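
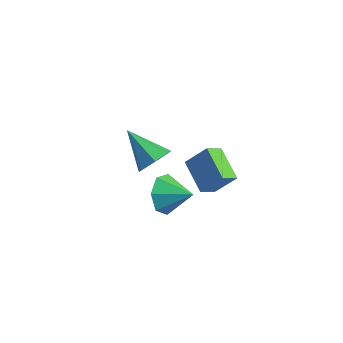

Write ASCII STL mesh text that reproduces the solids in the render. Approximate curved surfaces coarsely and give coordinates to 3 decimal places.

solid 
facet normal -0.882 -0.265 -0.390
outer loop
vertex 0.28 -1.085 -4.674
vertex -0.158 -0.744 -3.915
vertex 0.062 -0.3 -4.714
endloop
endfacet
facet normal 0.805 0.195 -0.561
outer loop
vertex 0.28 -1.085 -4.674
vertex 0.062 -0.3 -4.714
vertex 0.998 -0.396 -3.405
endloop
endfacet
facet normal -0.882 -0.265 -0.390
outer loop
vertex 0.062 -0.3 -4.714
vertex -0.158 -0.744 -3.915
vertex -0.322 0.151 -4.153
endloop
endfacet
facet normal 0.506 0.808 -0.303
outer loop
vertex 0.062 -0.3 -4.714
vertex -0.322 0.151 -4.153
vertex 0.998 -0.396 -3.405
endloop
endfacet
facet normal -0.882 -0.265 -0.390
outer loop
vertex -0.322 0.151 -4.153
vertex -0.158 -0.744 -3.915
vertex -0.582 -0.072 -3.413
endloop
endfacet
facet normal 0.187 0.920 0.343
outer loop
vertex -0.322 0.151 -4.153
vertex -0.582 -0.072 -3.413
vertex 0.998 -0.396 -3.405
endloop
endfacet
facet normal -0.882 -0.265 -0.390
outer loop
vertex -0.582 -0.072 -3.413
vertex -0.158 -0.744 -3.915
vertex -0.523 -0.801 -3.051
endloop
endfacet
facet normal 0.088 0.449 0.889
outer loop
vertex -0.582 -0.072 -3.413
vertex -0.523 -0.801 -3.051
vertex 0.998 -0.396 -3.405
endloop
endfacet
facet normal -0.882 -0.265 -0.390
outer loop
vertex -0.523 -0.801 -3.051
vertex -0.158 -0.744 -3.915
vertex -0.189 -1.486 -3.34
endloop
endfacet
facet normal 0.283 -0.253 0.925
outer loop
vertex -0.523 -0.801 -3.051
vertex -0.189 -1.486 -3.34
vertex 0.998 -0.396 -3.405
endloop
endfacet
facet normal -0.881 -0.266 -0.390
outer loop
vertex -0.189 -1.486 -3.34
vertex -0.158 -0.744 -3.915
vertex 0.169 -1.613 -4.062
endloop
endfacet
facet normal 0.625 -0.655 0.425
outer loop
vertex -0.189 -1.486 -3.34
vertex 0.169 -1.613 -4.062
vertex 0.998 -0.396 -3.405
endloop
endfacet
facet normal -0.882 -0.266 -0.389
outer loop
vertex 0.169 -1.613 -4.062
vertex -0.158 -0.744 -3.915
vertex 0.28 -1.085 -4.674
endloop
endfacet
facet normal 0.858 -0.456 -0.238
outer loop
vertex 0.169 -1.613 -4.062
vertex 0.28 -1.085 -4.674
vertex 0.998 -0.396 -3.405
endloop
endfacet
facet normal 0.828 -0.013 -0.560
outer loop
vertex -1.021 0.397 -2.688
vertex -1.45 0.118 -3.316
vertex -1.298 0.886 -3.109
endloop
endfacet
facet normal 0.059 0.670 0.740
outer loop
vertex -1.021 0.397 -2.688
vertex -1.298 0.886 -3.109
vertex -2.95 0.142 -2.304
endloop
endfacet
facet normal 0.829 -0.013 -0.559
outer loop
vertex -1.298 0.886 -3.109
vertex -1.45 0.118 -3.316
vertex -1.689 0.797 -3.687
endloop
endfacet
facet normal -0.365 0.925 0.105
outer loop
vertex -1.298 0.886 -3.109
vertex -1.689 0.797 -3.687
vertex -2.95 0.142 -2.304
endloop
endfacet
facet normal 0.829 -0.014 -0.559
outer loop
vertex -1.689 0.797 -3.687
vertex -1.45 0.118 -3.316
vertex -1.9 0.197 -3.985
endloop
endfacet
facet normal -0.748 0.487 -0.451
outer loop
vertex -1.689 0.797 -3.687
vertex -1.9 0.197 -3.985
vertex -2.95 0.142 -2.304
endloop
endfacet
facet normal 0.829 -0.014 -0.559
outer loop
vertex -1.9 0.197 -3.985
vertex -1.45 0.118 -3.316
vertex -1.772 -0.463 -3.779
endloop
endfacet
facet normal -0.800 -0.315 -0.510
outer loop
vertex -1.9 0.197 -3.985
vertex -1.772 -0.463 -3.779
vertex -2.95 0.142 -2.304
endloop
endfacet
facet normal 0.828 -0.013 -0.560
outer loop
vertex -1.772 -0.463 -3.779
vertex -1.45 0.118 -3.316
vertex -1.401 -0.686 -3.225
endloop
endfacet
facet normal -0.484 -0.875 -0.028
outer loop
vertex -1.772 -0.463 -3.779
vertex -1.401 -0.686 -3.225
vertex -2.95 0.142 -2.304
endloop
endfacet
facet normal 0.829 -0.013 -0.559
outer loop
vertex -1.401 -0.686 -3.225
vertex -1.45 0.118 -3.316
vertex -1.067 -0.303 -2.739
endloop
endfacet
facet normal -0.036 -0.773 0.634
outer loop
vertex -1.401 -0.686 -3.225
vertex -1.067 -0.303 -2.739
vertex -2.95 0.142 -2.304
endloop
endfacet
facet normal 0.828 -0.014 -0.560
outer loop
vertex -1.067 -0.303 -2.739
vertex -1.45 0.118 -3.316
vertex -1.021 0.397 -2.688
endloop
endfacet
facet normal 0.205 -0.085 0.975
outer loop
vertex -1.067 -0.303 -2.739
vertex -1.021 0.397 -2.688
vertex -2.95 0.142 -2.304
endloop
endfacet
facet normal -0.842 0.368 0.394
outer loop
vertex 1.45 -1.39 -0.302
vertex 2.078 -0.898 0.582
vertex 1.544 -0.682 -0.762
endloop
endfacet
facet normal -0.528 -0.412 -0.743
outer loop
vertex 2.782 -1.222 -1.342
vertex 1.45 -1.39 -0.302
vertex 1.544 -0.682 -0.762
endloop
endfacet
facet normal -0.843 0.367 0.394
outer loop
vertex 1.544 -0.682 -0.762
vertex 2.078 -0.898 0.582
vertex 2.171 -0.19 0.121
endloop
endfacet
facet normal 0.110 0.833 -0.542
outer loop
vertex 2.171 -0.19 0.121
vertex 2.782 -1.222 -1.342
vertex 1.544 -0.682 -0.762
endloop
endfacet
facet normal -0.110 -0.833 0.542
outer loop
vertex 1.45 -1.39 -0.302
vertex 3.316 -1.438 0.002
vertex 2.078 -0.898 0.582
endloop
endfacet
facet normal -0.527 -0.414 -0.742
outer loop
vertex 2.689 -1.93 -0.881
vertex 1.45 -1.39 -0.302
vertex 2.782 -1.222 -1.342
endloop
endfacet
facet normal -0.110 -0.833 0.542
outer loop
vertex 2.689 -1.93 -0.881
vertex 3.316 -1.438 0.002
vertex 1.45 -1.39 -0.302
endloop
endfacet
facet normal 0.528 0.414 0.742
outer loop
vertex 2.078 -0.898 0.582
vertex 3.316 -1.438 0.002
vertex 2.171 -0.19 0.121
endloop
endfacet
facet normal 0.110 0.833 -0.542
outer loop
vertex 3.41 -0.73 -0.458
vertex 2.782 -1.222 -1.342
vertex 2.171 -0.19 0.121
endloop
endfacet
facet normal 0.527 0.413 0.743
outer loop
vertex 2.171 -0.19 0.121
vertex 3.316 -1.438 0.002
vertex 3.41 -0.73 -0.458
endloop
endfacet
facet normal 0.842 -0.367 -0.394
outer loop
vertex 3.41 -0.73 -0.458
vertex 2.689 -1.93 -0.881
vertex 2.782 -1.222 -1.342
endloop
endfacet
facet normal 0.843 -0.368 -0.394
outer loop
vertex 3.316 -1.438 0.002
vertex 2.689 -1.93 -0.881
vertex 3.41 -0.73 -0.458
endloop
endfacet

endsolid


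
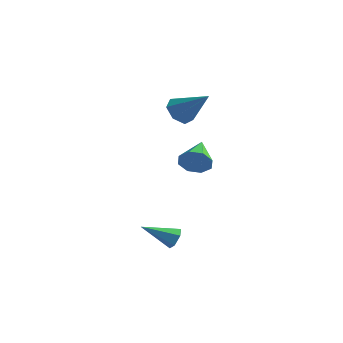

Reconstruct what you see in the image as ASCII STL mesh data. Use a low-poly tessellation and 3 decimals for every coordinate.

solid 
facet normal 0.757 0.470 -0.455
outer loop
vertex 1.819 -1.41 -3.294
vertex 1.458 -1.21 -3.688
vertex 1.557 -0.91 -3.213
endloop
endfacet
facet normal 0.231 -0.037 0.972
outer loop
vertex 1.819 -1.41 -3.294
vertex 1.557 -0.91 -3.213
vertex 0.202 -1.99 -2.932
endloop
endfacet
facet normal 0.757 0.470 -0.455
outer loop
vertex 1.557 -0.91 -3.213
vertex 1.458 -1.21 -3.688
vertex 1.196 -0.71 -3.607
endloop
endfacet
facet normal -0.374 0.643 0.669
outer loop
vertex 1.557 -0.91 -3.213
vertex 1.196 -0.71 -3.607
vertex 0.202 -1.99 -2.932
endloop
endfacet
facet normal 0.756 0.470 -0.455
outer loop
vertex 1.196 -0.71 -3.607
vertex 1.458 -1.21 -3.688
vertex 1.097 -1.011 -4.082
endloop
endfacet
facet normal -0.820 0.545 -0.174
outer loop
vertex 1.196 -0.71 -3.607
vertex 1.097 -1.011 -4.082
vertex 0.202 -1.99 -2.932
endloop
endfacet
facet normal 0.756 0.469 -0.456
outer loop
vertex 1.097 -1.011 -4.082
vertex 1.458 -1.21 -3.688
vertex 1.359 -1.511 -4.162
endloop
endfacet
facet normal -0.662 -0.233 -0.713
outer loop
vertex 1.097 -1.011 -4.082
vertex 1.359 -1.511 -4.162
vertex 0.202 -1.99 -2.932
endloop
endfacet
facet normal 0.756 0.469 -0.456
outer loop
vertex 1.359 -1.511 -4.162
vertex 1.458 -1.21 -3.688
vertex 1.72 -1.71 -3.768
endloop
endfacet
facet normal -0.057 -0.911 -0.408
outer loop
vertex 1.359 -1.511 -4.162
vertex 1.72 -1.71 -3.768
vertex 0.202 -1.99 -2.932
endloop
endfacet
facet normal 0.757 0.469 -0.455
outer loop
vertex 1.72 -1.71 -3.768
vertex 1.458 -1.21 -3.688
vertex 1.819 -1.41 -3.294
endloop
endfacet
facet normal 0.389 -0.813 0.433
outer loop
vertex 1.72 -1.71 -3.768
vertex 1.819 -1.41 -3.294
vertex 0.202 -1.99 -2.932
endloop
endfacet
facet normal 0.329 -0.905 -0.269
outer loop
vertex 1.262 1.46 0.291
vertex 0.836 1.509 -0.396
vertex 1.586 1.715 -0.172
endloop
endfacet
facet normal 0.585 0.464 0.665
outer loop
vertex 1.262 1.46 0.291
vertex 1.586 1.715 -0.172
vertex 0.284 3.031 0.056
endloop
endfacet
facet normal 0.329 -0.905 -0.269
outer loop
vertex 1.586 1.715 -0.172
vertex 0.836 1.509 -0.396
vertex 1.471 1.85 -0.766
endloop
endfacet
facet normal 0.713 0.701 0.021
outer loop
vertex 1.586 1.715 -0.172
vertex 1.471 1.85 -0.766
vertex 0.284 3.031 0.056
endloop
endfacet
facet normal 0.329 -0.905 -0.270
outer loop
vertex 1.471 1.85 -0.766
vertex 0.836 1.509 -0.396
vertex 0.983 1.785 -1.143
endloop
endfacet
facet normal 0.344 0.744 -0.573
outer loop
vertex 1.471 1.85 -0.766
vertex 0.983 1.785 -1.143
vertex 0.284 3.031 0.056
endloop
endfacet
facet normal 0.328 -0.905 -0.270
outer loop
vertex 0.983 1.785 -1.143
vertex 0.836 1.509 -0.396
vertex 0.409 1.559 -1.083
endloop
endfacet
facet normal -0.303 0.567 -0.766
outer loop
vertex 0.983 1.785 -1.143
vertex 0.409 1.559 -1.083
vertex 0.284 3.031 0.056
endloop
endfacet
facet normal 0.328 -0.906 -0.270
outer loop
vertex 0.409 1.559 -1.083
vertex 0.836 1.509 -0.396
vertex 0.085 1.304 -0.62
endloop
endfacet
facet normal -0.852 0.273 -0.446
outer loop
vertex 0.409 1.559 -1.083
vertex 0.085 1.304 -0.62
vertex 0.284 3.031 0.056
endloop
endfacet
facet normal 0.328 -0.906 -0.269
outer loop
vertex 0.085 1.304 -0.62
vertex 0.836 1.509 -0.396
vertex 0.2 1.169 -0.026
endloop
endfacet
facet normal -0.980 0.035 0.198
outer loop
vertex 0.085 1.304 -0.62
vertex 0.2 1.169 -0.026
vertex 0.284 3.031 0.056
endloop
endfacet
facet normal 0.328 -0.906 -0.268
outer loop
vertex 0.2 1.169 -0.026
vertex 0.836 1.509 -0.396
vertex 0.688 1.234 0.351
endloop
endfacet
facet normal -0.611 -0.007 0.792
outer loop
vertex 0.2 1.169 -0.026
vertex 0.688 1.234 0.351
vertex 0.284 3.031 0.056
endloop
endfacet
facet normal 0.329 -0.906 -0.268
outer loop
vertex 0.688 1.234 0.351
vertex 0.836 1.509 -0.396
vertex 1.262 1.46 0.291
endloop
endfacet
facet normal 0.036 0.170 0.985
outer loop
vertex 0.688 1.234 0.351
vertex 1.262 1.46 0.291
vertex 0.284 3.031 0.056
endloop
endfacet
facet normal -0.750 -0.014 -0.662
outer loop
vertex -0.196 3.08 1.315
vertex -0.687 2.766 1.878
vertex -0.549 3.546 1.705
endloop
endfacet
facet normal 0.667 0.705 -0.239
outer loop
vertex -0.196 3.08 1.315
vertex -0.549 3.546 1.705
vertex 0.767 2.794 3.162
endloop
endfacet
facet normal -0.749 -0.014 -0.662
outer loop
vertex -0.549 3.546 1.705
vertex -0.687 2.766 1.878
vertex -1.006 3.425 2.225
endloop
endfacet
facet normal 0.147 0.927 0.345
outer loop
vertex -0.549 3.546 1.705
vertex -1.006 3.425 2.225
vertex 0.767 2.794 3.162
endloop
endfacet
facet normal -0.749 -0.014 -0.662
outer loop
vertex -1.006 3.425 2.225
vertex -0.687 2.766 1.878
vertex -1.223 2.808 2.484
endloop
endfacet
facet normal -0.284 0.454 0.844
outer loop
vertex -1.006 3.425 2.225
vertex -1.223 2.808 2.484
vertex 0.767 2.794 3.162
endloop
endfacet
facet normal -0.749 -0.014 -0.662
outer loop
vertex -1.223 2.808 2.484
vertex -0.687 2.766 1.878
vertex -1.036 2.16 2.286
endloop
endfacet
facet normal -0.303 -0.357 0.883
outer loop
vertex -1.223 2.808 2.484
vertex -1.036 2.16 2.286
vertex 0.767 2.794 3.162
endloop
endfacet
facet normal -0.749 -0.014 -0.662
outer loop
vertex -1.036 2.16 2.286
vertex -0.687 2.766 1.878
vertex -0.586 1.968 1.781
endloop
endfacet
facet normal 0.104 -0.895 0.433
outer loop
vertex -1.036 2.16 2.286
vertex -0.586 1.968 1.781
vertex 0.767 2.794 3.162
endloop
endfacet
facet normal -0.749 -0.014 -0.662
outer loop
vertex -0.586 1.968 1.781
vertex -0.687 2.766 1.878
vertex -0.212 2.378 1.349
endloop
endfacet
facet normal 0.633 -0.755 -0.169
outer loop
vertex -0.586 1.968 1.781
vertex -0.212 2.378 1.349
vertex 0.767 2.794 3.162
endloop
endfacet
facet normal -0.749 -0.015 -0.662
outer loop
vertex -0.212 2.378 1.349
vertex -0.687 2.766 1.878
vertex -0.196 3.08 1.315
endloop
endfacet
facet normal 0.883 -0.043 -0.467
outer loop
vertex -0.212 2.378 1.349
vertex -0.196 3.08 1.315
vertex 0.767 2.794 3.162
endloop
endfacet

endsolid


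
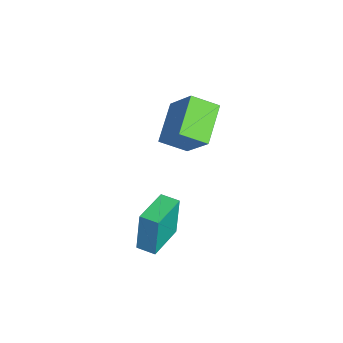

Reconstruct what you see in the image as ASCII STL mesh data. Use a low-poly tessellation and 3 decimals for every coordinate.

solid 
facet normal -0.764 0.637 -0.108
outer loop
vertex 1.879 -2.284 0.09
vertex 2.463 -1.587 0.07
vertex 2.023 -2.465 -1.998
endloop
endfacet
facet normal -0.642 -0.767 0.022
outer loop
vertex 3.497 -3.693 -1.79
vertex 1.879 -2.284 0.09
vertex 2.023 -2.465 -1.998
endloop
endfacet
facet normal -0.764 0.636 -0.108
outer loop
vertex 2.023 -2.465 -1.998
vertex 2.463 -1.587 0.07
vertex 2.607 -1.767 -2.018
endloop
endfacet
facet normal 0.069 -0.086 -0.994
outer loop
vertex 2.607 -1.767 -2.018
vertex 3.497 -3.693 -1.79
vertex 2.023 -2.465 -1.998
endloop
endfacet
facet normal -0.069 0.086 0.994
outer loop
vertex 1.879 -2.284 0.09
vertex 3.937 -2.815 0.278
vertex 2.463 -1.587 0.07
endloop
endfacet
facet normal -0.642 -0.766 0.022
outer loop
vertex 3.353 -3.513 0.298
vertex 1.879 -2.284 0.09
vertex 3.497 -3.693 -1.79
endloop
endfacet
facet normal -0.069 0.086 0.994
outer loop
vertex 3.353 -3.513 0.298
vertex 3.937 -2.815 0.278
vertex 1.879 -2.284 0.09
endloop
endfacet
facet normal 0.642 0.767 -0.022
outer loop
vertex 2.463 -1.587 0.07
vertex 3.937 -2.815 0.278
vertex 2.607 -1.767 -2.018
endloop
endfacet
facet normal 0.069 -0.086 -0.994
outer loop
vertex 4.081 -2.996 -1.81
vertex 3.497 -3.693 -1.79
vertex 2.607 -1.767 -2.018
endloop
endfacet
facet normal 0.642 0.766 -0.022
outer loop
vertex 2.607 -1.767 -2.018
vertex 3.937 -2.815 0.278
vertex 4.081 -2.996 -1.81
endloop
endfacet
facet normal 0.764 -0.637 0.108
outer loop
vertex 4.081 -2.996 -1.81
vertex 3.353 -3.513 0.298
vertex 3.497 -3.693 -1.79
endloop
endfacet
facet normal 0.764 -0.636 0.108
outer loop
vertex 3.937 -2.815 0.278
vertex 3.353 -3.513 0.298
vertex 4.081 -2.996 -1.81
endloop
endfacet
facet normal -0.580 -0.305 -0.756
outer loop
vertex 0.666 -2.138 2.663
vertex -0.994 -1.262 3.583
vertex 0.925 -0.924 1.975
endloop
endfacet
facet normal 0.794 -0.419 -0.440
outer loop
vertex 2.154 -0.278 3.577
vertex 0.666 -2.138 2.663
vertex 0.925 -0.924 1.975
endloop
endfacet
facet normal -0.579 -0.305 -0.756
outer loop
vertex 0.925 -0.924 1.975
vertex -0.994 -1.262 3.583
vertex -0.735 -0.048 2.894
endloop
endfacet
facet normal 0.183 0.855 -0.485
outer loop
vertex -0.735 -0.048 2.894
vertex 2.154 -0.278 3.577
vertex 0.925 -0.924 1.975
endloop
endfacet
facet normal -0.183 -0.855 0.485
outer loop
vertex 0.666 -2.138 2.663
vertex 0.235 -0.616 5.185
vertex -0.994 -1.262 3.583
endloop
endfacet
facet normal 0.794 -0.419 -0.440
outer loop
vertex 1.895 -1.492 4.266
vertex 0.666 -2.138 2.663
vertex 2.154 -0.278 3.577
endloop
endfacet
facet normal -0.183 -0.855 0.485
outer loop
vertex 1.895 -1.492 4.266
vertex 0.235 -0.616 5.185
vertex 0.666 -2.138 2.663
endloop
endfacet
facet normal -0.794 0.419 0.440
outer loop
vertex -0.994 -1.262 3.583
vertex 0.235 -0.616 5.185
vertex -0.735 -0.048 2.894
endloop
endfacet
facet normal 0.183 0.855 -0.485
outer loop
vertex 0.494 0.598 4.497
vertex 2.154 -0.278 3.577
vertex -0.735 -0.048 2.894
endloop
endfacet
facet normal -0.794 0.419 0.440
outer loop
vertex -0.735 -0.048 2.894
vertex 0.235 -0.616 5.185
vertex 0.494 0.598 4.497
endloop
endfacet
facet normal 0.580 0.305 0.756
outer loop
vertex 0.494 0.598 4.497
vertex 1.895 -1.492 4.266
vertex 2.154 -0.278 3.577
endloop
endfacet
facet normal 0.579 0.305 0.756
outer loop
vertex 0.235 -0.616 5.185
vertex 1.895 -1.492 4.266
vertex 0.494 0.598 4.497
endloop
endfacet

endsolid


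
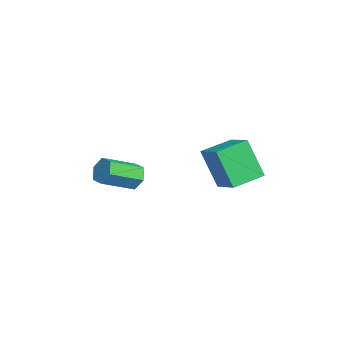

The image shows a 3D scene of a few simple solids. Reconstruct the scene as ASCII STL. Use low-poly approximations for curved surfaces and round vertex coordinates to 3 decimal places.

solid 
facet normal -0.834 -0.394 -0.387
outer loop
vertex 3.332 2.405 -0.169
vertex 2.545 3.777 0.129
vertex 3.868 3.123 -2.057
endloop
endfacet
facet normal 0.489 -0.852 -0.185
outer loop
vertex 5.135 3.723 -1.469
vertex 3.332 2.405 -0.169
vertex 3.868 3.123 -2.057
endloop
endfacet
facet normal -0.834 -0.394 -0.387
outer loop
vertex 3.868 3.123 -2.057
vertex 2.545 3.777 0.129
vertex 3.081 4.495 -1.759
endloop
endfacet
facet normal 0.257 0.343 -0.903
outer loop
vertex 3.081 4.495 -1.759
vertex 5.135 3.723 -1.469
vertex 3.868 3.123 -2.057
endloop
endfacet
facet normal -0.257 -0.343 0.903
outer loop
vertex 3.332 2.405 -0.169
vertex 3.812 4.377 0.717
vertex 2.545 3.777 0.129
endloop
endfacet
facet normal 0.489 -0.852 -0.185
outer loop
vertex 4.599 3.005 0.419
vertex 3.332 2.405 -0.169
vertex 5.135 3.723 -1.469
endloop
endfacet
facet normal -0.257 -0.343 0.903
outer loop
vertex 4.599 3.005 0.419
vertex 3.812 4.377 0.717
vertex 3.332 2.405 -0.169
endloop
endfacet
facet normal -0.489 0.852 0.185
outer loop
vertex 2.545 3.777 0.129
vertex 3.812 4.377 0.717
vertex 3.081 4.495 -1.759
endloop
endfacet
facet normal 0.257 0.343 -0.903
outer loop
vertex 4.348 5.095 -1.171
vertex 5.135 3.723 -1.469
vertex 3.081 4.495 -1.759
endloop
endfacet
facet normal -0.489 0.852 0.185
outer loop
vertex 3.081 4.495 -1.759
vertex 3.812 4.377 0.717
vertex 4.348 5.095 -1.171
endloop
endfacet
facet normal 0.834 0.394 0.387
outer loop
vertex 4.348 5.095 -1.171
vertex 4.599 3.005 0.419
vertex 5.135 3.723 -1.469
endloop
endfacet
facet normal 0.834 0.394 0.387
outer loop
vertex 3.812 4.377 0.717
vertex 4.599 3.005 0.419
vertex 4.348 5.095 -1.171
endloop
endfacet
facet normal -0.389 0.819 -0.422
outer loop
vertex -0.183 -0.391 -4.321
vertex -0.721 -0.363 -3.771
vertex -0.051 0.005 -3.674
endloop
endfacet
facet normal 0.905 0.255 -0.341
outer loop
vertex -0.183 -0.391 -4.321
vertex -0.051 0.005 -3.674
vertex 0.538 -1.905 -3.539
endloop
endfacet
facet normal 0.905 0.255 -0.341
outer loop
vertex 0.538 -1.905 -3.539
vertex -0.051 0.005 -3.674
vertex 0.67 -1.508 -2.892
endloop
endfacet
facet normal 0.390 -0.818 0.422
outer loop
vertex 0.538 -1.905 -3.539
vertex 0.67 -1.508 -2.892
vertex 0.001 -1.877 -2.989
endloop
endfacet
facet normal -0.389 0.819 -0.422
outer loop
vertex -0.051 0.005 -3.674
vertex -0.721 -0.363 -3.771
vertex -0.589 0.033 -3.124
endloop
endfacet
facet normal 0.600 0.574 0.557
outer loop
vertex -0.051 0.005 -3.674
vertex -0.589 0.033 -3.124
vertex 0.67 -1.508 -2.892
endloop
endfacet
facet normal 0.600 0.574 0.557
outer loop
vertex 0.67 -1.508 -2.892
vertex -0.589 0.033 -3.124
vertex 0.132 -1.48 -2.342
endloop
endfacet
facet normal 0.390 -0.818 0.423
outer loop
vertex 0.67 -1.508 -2.892
vertex 0.132 -1.48 -2.342
vertex 0.001 -1.877 -2.989
endloop
endfacet
facet normal -0.389 0.819 -0.422
outer loop
vertex -0.589 0.033 -3.124
vertex -0.721 -0.363 -3.771
vertex -1.258 -0.335 -3.221
endloop
endfacet
facet normal -0.305 0.318 0.897
outer loop
vertex -0.589 0.033 -3.124
vertex -1.258 -0.335 -3.221
vertex 0.132 -1.48 -2.342
endloop
endfacet
facet normal -0.306 0.318 0.897
outer loop
vertex 0.132 -1.48 -2.342
vertex -1.258 -0.335 -3.221
vertex -0.537 -1.849 -2.439
endloop
endfacet
facet normal 0.390 -0.818 0.423
outer loop
vertex 0.132 -1.48 -2.342
vertex -0.537 -1.849 -2.439
vertex 0.001 -1.877 -2.989
endloop
endfacet
facet normal -0.390 0.818 -0.422
outer loop
vertex -1.258 -0.335 -3.221
vertex -0.721 -0.363 -3.771
vertex -1.39 -0.732 -3.868
endloop
endfacet
facet normal -0.905 -0.255 0.341
outer loop
vertex -1.258 -0.335 -3.221
vertex -1.39 -0.732 -3.868
vertex -0.537 -1.849 -2.439
endloop
endfacet
facet normal -0.905 -0.255 0.341
outer loop
vertex -0.537 -1.849 -2.439
vertex -1.39 -0.732 -3.868
vertex -0.669 -2.245 -3.086
endloop
endfacet
facet normal 0.389 -0.819 0.422
outer loop
vertex -0.537 -1.849 -2.439
vertex -0.669 -2.245 -3.086
vertex 0.001 -1.877 -2.989
endloop
endfacet
facet normal -0.390 0.818 -0.423
outer loop
vertex -1.39 -0.732 -3.868
vertex -0.721 -0.363 -3.771
vertex -0.852 -0.76 -4.418
endloop
endfacet
facet normal -0.600 -0.574 -0.557
outer loop
vertex -1.39 -0.732 -3.868
vertex -0.852 -0.76 -4.418
vertex -0.669 -2.245 -3.086
endloop
endfacet
facet normal -0.600 -0.574 -0.557
outer loop
vertex -0.669 -2.245 -3.086
vertex -0.852 -0.76 -4.418
vertex -0.131 -2.273 -3.636
endloop
endfacet
facet normal 0.389 -0.819 0.422
outer loop
vertex -0.669 -2.245 -3.086
vertex -0.131 -2.273 -3.636
vertex 0.001 -1.877 -2.989
endloop
endfacet
facet normal -0.390 0.818 -0.423
outer loop
vertex -0.852 -0.76 -4.418
vertex -0.721 -0.363 -3.771
vertex -0.183 -0.391 -4.321
endloop
endfacet
facet normal 0.306 -0.318 -0.897
outer loop
vertex -0.852 -0.76 -4.418
vertex -0.183 -0.391 -4.321
vertex -0.131 -2.273 -3.636
endloop
endfacet
facet normal 0.305 -0.318 -0.898
outer loop
vertex -0.131 -2.273 -3.636
vertex -0.183 -0.391 -4.321
vertex 0.538 -1.905 -3.539
endloop
endfacet
facet normal 0.389 -0.819 0.422
outer loop
vertex -0.131 -2.273 -3.636
vertex 0.538 -1.905 -3.539
vertex 0.001 -1.877 -2.989
endloop
endfacet

endsolid


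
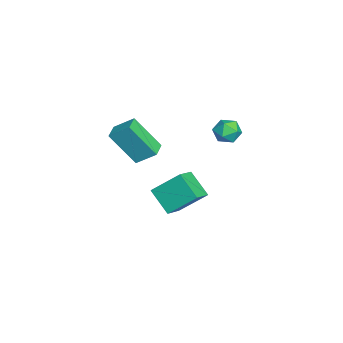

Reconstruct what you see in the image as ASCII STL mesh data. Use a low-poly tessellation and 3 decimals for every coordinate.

solid 
facet normal -0.811 0.396 -0.431
outer loop
vertex -4.831 0.651 -3.942
vertex -4.789 2.06 -2.729
vertex -3.89 1.486 -4.945
endloop
endfacet
facet normal -0.023 -0.758 -0.652
outer loop
vertex -2.811 0.96 -4.371
vertex -4.831 0.651 -3.942
vertex -3.89 1.486 -4.945
endloop
endfacet
facet normal -0.811 0.396 -0.431
outer loop
vertex -3.89 1.486 -4.945
vertex -4.789 2.06 -2.729
vertex -3.847 2.896 -3.732
endloop
endfacet
facet normal 0.585 0.519 -0.624
outer loop
vertex -3.847 2.896 -3.732
vertex -2.811 0.96 -4.371
vertex -3.89 1.486 -4.945
endloop
endfacet
facet normal -0.585 -0.519 0.623
outer loop
vertex -4.831 0.651 -3.942
vertex -3.71 1.534 -2.155
vertex -4.789 2.06 -2.729
endloop
endfacet
facet normal -0.023 -0.757 -0.653
outer loop
vertex -3.753 0.124 -3.368
vertex -4.831 0.651 -3.942
vertex -2.811 0.96 -4.371
endloop
endfacet
facet normal -0.585 -0.518 0.623
outer loop
vertex -3.753 0.124 -3.368
vertex -3.71 1.534 -2.155
vertex -4.831 0.651 -3.942
endloop
endfacet
facet normal 0.022 0.758 0.652
outer loop
vertex -4.789 2.06 -2.729
vertex -3.71 1.534 -2.155
vertex -3.847 2.896 -3.732
endloop
endfacet
facet normal 0.585 0.519 -0.623
outer loop
vertex -2.769 2.369 -3.158
vertex -2.811 0.96 -4.371
vertex -3.847 2.896 -3.732
endloop
endfacet
facet normal 0.023 0.758 0.652
outer loop
vertex -3.847 2.896 -3.732
vertex -3.71 1.534 -2.155
vertex -2.769 2.369 -3.158
endloop
endfacet
facet normal 0.811 -0.396 0.432
outer loop
vertex -2.769 2.369 -3.158
vertex -3.753 0.124 -3.368
vertex -2.811 0.96 -4.371
endloop
endfacet
facet normal 0.811 -0.396 0.431
outer loop
vertex -3.71 1.534 -2.155
vertex -3.753 0.124 -3.368
vertex -2.769 2.369 -3.158
endloop
endfacet
facet normal 0.078 0.921 0.381
outer loop
vertex -1.93 4.436 2.078
vertex -2.086 4.164 2.767
vertex -1.369 4.202 2.528
endloop
endfacet
facet normal 0.503 0.843 -0.189
outer loop
vertex -1.93 4.436 2.078
vertex -1.369 4.202 2.528
vertex -1.359 4.031 1.791
endloop
endfacet
facet normal 0.094 0.661 -0.745
outer loop
vertex -1.93 4.436 2.078
vertex -1.359 4.031 1.791
vertex -2.07 3.888 1.574
endloop
endfacet
facet normal -0.582 0.626 -0.519
outer loop
vertex -1.93 4.436 2.078
vertex -2.07 3.888 1.574
vertex -2.519 3.971 2.177
endloop
endfacet
facet normal -0.591 0.787 0.177
outer loop
vertex -1.93 4.436 2.078
vertex -2.519 3.971 2.177
vertex -2.086 4.164 2.767
endloop
endfacet
facet normal 0.951 0.304 -0.058
outer loop
vertex -1.359 4.031 1.791
vertex -1.369 4.202 2.528
vertex -1.161 3.509 2.303
endloop
endfacet
facet normal 0.265 0.430 0.863
outer loop
vertex -1.369 4.202 2.528
vertex -2.086 4.164 2.767
vertex -1.61 3.592 2.906
endloop
endfacet
facet normal -0.820 0.211 0.532
outer loop
vertex -2.086 4.164 2.767
vertex -2.519 3.971 2.177
vertex -2.321 3.449 2.689
endloop
endfacet
facet normal -0.804 -0.049 -0.592
outer loop
vertex -2.519 3.971 2.177
vertex -2.07 3.888 1.574
vertex -2.311 3.278 1.952
endloop
endfacet
facet normal 0.290 0.009 -0.957
outer loop
vertex -2.07 3.888 1.574
vertex -1.359 4.031 1.791
vertex -1.594 3.316 1.713
endloop
endfacet
facet normal 0.582 -0.626 0.519
outer loop
vertex -1.75 3.044 2.402
vertex -1.161 3.509 2.303
vertex -1.61 3.592 2.906
endloop
endfacet
facet normal -0.094 -0.661 0.745
outer loop
vertex -1.75 3.044 2.402
vertex -1.61 3.592 2.906
vertex -2.321 3.449 2.689
endloop
endfacet
facet normal -0.503 -0.843 0.189
outer loop
vertex -1.75 3.044 2.402
vertex -2.321 3.449 2.689
vertex -2.311 3.278 1.952
endloop
endfacet
facet normal -0.078 -0.921 -0.381
outer loop
vertex -1.75 3.044 2.402
vertex -2.311 3.278 1.952
vertex -1.594 3.316 1.713
endloop
endfacet
facet normal 0.591 -0.787 -0.177
outer loop
vertex -1.75 3.044 2.402
vertex -1.594 3.316 1.713
vertex -1.161 3.509 2.303
endloop
endfacet
facet normal 0.804 0.049 0.592
outer loop
vertex -1.61 3.592 2.906
vertex -1.161 3.509 2.303
vertex -1.369 4.202 2.528
endloop
endfacet
facet normal -0.290 -0.009 0.957
outer loop
vertex -2.321 3.449 2.689
vertex -1.61 3.592 2.906
vertex -2.086 4.164 2.767
endloop
endfacet
facet normal -0.951 -0.304 0.058
outer loop
vertex -2.311 3.278 1.952
vertex -2.321 3.449 2.689
vertex -2.519 3.971 2.177
endloop
endfacet
facet normal -0.265 -0.430 -0.863
outer loop
vertex -1.594 3.316 1.713
vertex -2.311 3.278 1.952
vertex -2.07 3.888 1.574
endloop
endfacet
facet normal 0.820 -0.211 -0.532
outer loop
vertex -1.161 3.509 2.303
vertex -1.594 3.316 1.713
vertex -1.359 4.031 1.791
endloop
endfacet
facet normal -0.978 0.208 0.015
outer loop
vertex -1.946 -0.545 2.992
vertex -1.707 0.704 1.309
vertex -2.163 -1.511 2.245
endloop
endfacet
facet normal -0.113 -0.592 0.798
outer loop
vertex -1.253 -1.704 2.231
vertex -1.946 -0.545 2.992
vertex -2.163 -1.511 2.245
endloop
endfacet
facet normal -0.978 0.207 0.015
outer loop
vertex -2.163 -1.511 2.245
vertex -1.707 0.704 1.309
vertex -1.923 -0.262 0.562
endloop
endfacet
facet normal -0.174 -0.779 -0.603
outer loop
vertex -1.923 -0.262 0.562
vertex -1.253 -1.704 2.231
vertex -2.163 -1.511 2.245
endloop
endfacet
facet normal 0.174 0.779 0.603
outer loop
vertex -1.946 -0.545 2.992
vertex -0.797 0.511 1.295
vertex -1.707 0.704 1.309
endloop
endfacet
facet normal -0.113 -0.592 0.798
outer loop
vertex -1.037 -0.738 2.978
vertex -1.946 -0.545 2.992
vertex -1.253 -1.704 2.231
endloop
endfacet
facet normal 0.175 0.779 0.603
outer loop
vertex -1.037 -0.738 2.978
vertex -0.797 0.511 1.295
vertex -1.946 -0.545 2.992
endloop
endfacet
facet normal 0.113 0.592 -0.798
outer loop
vertex -1.707 0.704 1.309
vertex -0.797 0.511 1.295
vertex -1.923 -0.262 0.562
endloop
endfacet
facet normal -0.175 -0.779 -0.603
outer loop
vertex -1.014 -0.455 0.548
vertex -1.253 -1.704 2.231
vertex -1.923 -0.262 0.562
endloop
endfacet
facet normal 0.113 0.592 -0.798
outer loop
vertex -1.923 -0.262 0.562
vertex -0.797 0.511 1.295
vertex -1.014 -0.455 0.548
endloop
endfacet
facet normal 0.978 -0.207 -0.015
outer loop
vertex -1.014 -0.455 0.548
vertex -1.037 -0.738 2.978
vertex -1.253 -1.704 2.231
endloop
endfacet
facet normal 0.978 -0.208 -0.015
outer loop
vertex -0.797 0.511 1.295
vertex -1.037 -0.738 2.978
vertex -1.014 -0.455 0.548
endloop
endfacet

endsolid


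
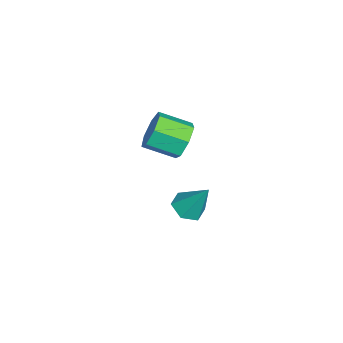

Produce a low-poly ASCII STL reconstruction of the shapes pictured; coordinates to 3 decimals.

solid 
facet normal -0.211 -0.481 -0.851
outer loop
vertex 3.982 0.921 -4.34
vertex 3.165 1.182 -4.285
vertex 3.743 1.664 -4.701
endloop
endfacet
facet normal 0.951 0.310 0.009
outer loop
vertex 3.982 0.921 -4.34
vertex 3.743 1.664 -4.701
vertex 3.575 2.118 -2.635
endloop
endfacet
facet normal -0.211 -0.481 -0.851
outer loop
vertex 3.743 1.664 -4.701
vertex 3.165 1.182 -4.285
vertex 2.926 1.925 -4.646
endloop
endfacet
facet normal 0.288 0.940 -0.183
outer loop
vertex 3.743 1.664 -4.701
vertex 2.926 1.925 -4.646
vertex 3.575 2.118 -2.635
endloop
endfacet
facet normal -0.211 -0.481 -0.851
outer loop
vertex 2.926 1.925 -4.646
vertex 3.165 1.182 -4.285
vertex 2.347 1.444 -4.23
endloop
endfacet
facet normal -0.586 0.802 0.112
outer loop
vertex 2.926 1.925 -4.646
vertex 2.347 1.444 -4.23
vertex 3.575 2.118 -2.635
endloop
endfacet
facet normal -0.212 -0.482 -0.850
outer loop
vertex 2.347 1.444 -4.23
vertex 3.165 1.182 -4.285
vertex 2.586 0.701 -3.868
endloop
endfacet
facet normal -0.799 0.035 0.600
outer loop
vertex 2.347 1.444 -4.23
vertex 2.586 0.701 -3.868
vertex 3.575 2.118 -2.635
endloop
endfacet
facet normal -0.211 -0.483 -0.850
outer loop
vertex 2.586 0.701 -3.868
vertex 3.165 1.182 -4.285
vertex 3.404 0.44 -3.923
endloop
endfacet
facet normal -0.136 -0.594 0.793
outer loop
vertex 2.586 0.701 -3.868
vertex 3.404 0.44 -3.923
vertex 3.575 2.118 -2.635
endloop
endfacet
facet normal -0.211 -0.483 -0.850
outer loop
vertex 3.404 0.44 -3.923
vertex 3.165 1.182 -4.285
vertex 3.982 0.921 -4.34
endloop
endfacet
facet normal 0.738 -0.456 0.497
outer loop
vertex 3.404 0.44 -3.923
vertex 3.982 0.921 -4.34
vertex 3.575 2.118 -2.635
endloop
endfacet
facet normal 0.044 0.919 -0.391
outer loop
vertex 4.403 0.731 0.238
vertex 3.965 1.096 1.048
vertex 4.931 0.975 0.871
endloop
endfacet
facet normal 0.788 -0.272 -0.553
outer loop
vertex 4.403 0.731 0.238
vertex 4.931 0.975 0.871
vertex 4.334 -0.74 0.863
endloop
endfacet
facet normal 0.788 -0.272 -0.553
outer loop
vertex 4.334 -0.74 0.863
vertex 4.931 0.975 0.871
vertex 4.862 -0.496 1.496
endloop
endfacet
facet normal -0.043 -0.920 0.390
outer loop
vertex 4.334 -0.74 0.863
vertex 4.862 -0.496 1.496
vertex 3.895 -0.376 1.672
endloop
endfacet
facet normal 0.044 0.920 -0.390
outer loop
vertex 4.931 0.975 0.871
vertex 3.965 1.096 1.048
vertex 4.731 1.309 1.636
endloop
endfacet
facet normal 0.972 0.053 0.231
outer loop
vertex 4.931 0.975 0.871
vertex 4.731 1.309 1.636
vertex 4.862 -0.496 1.496
endloop
endfacet
facet normal 0.972 0.053 0.231
outer loop
vertex 4.862 -0.496 1.496
vertex 4.731 1.309 1.636
vertex 4.662 -0.162 2.261
endloop
endfacet
facet normal -0.043 -0.920 0.390
outer loop
vertex 4.862 -0.496 1.496
vertex 4.662 -0.162 2.261
vertex 3.895 -0.376 1.672
endloop
endfacet
facet normal 0.044 0.920 -0.390
outer loop
vertex 4.731 1.309 1.636
vertex 3.965 1.096 1.048
vertex 3.954 1.483 1.959
endloop
endfacet
facet normal 0.425 0.337 0.840
outer loop
vertex 4.731 1.309 1.636
vertex 3.954 1.483 1.959
vertex 4.662 -0.162 2.261
endloop
endfacet
facet normal 0.424 0.337 0.841
outer loop
vertex 4.662 -0.162 2.261
vertex 3.954 1.483 1.959
vertex 3.885 0.012 2.583
endloop
endfacet
facet normal -0.044 -0.919 0.391
outer loop
vertex 4.662 -0.162 2.261
vertex 3.885 0.012 2.583
vertex 3.895 -0.376 1.672
endloop
endfacet
facet normal 0.044 0.920 -0.390
outer loop
vertex 3.954 1.483 1.959
vertex 3.965 1.096 1.048
vertex 3.185 1.365 1.595
endloop
endfacet
facet normal -0.443 0.368 0.818
outer loop
vertex 3.954 1.483 1.959
vertex 3.185 1.365 1.595
vertex 3.885 0.012 2.583
endloop
endfacet
facet normal -0.442 0.368 0.818
outer loop
vertex 3.885 0.012 2.583
vertex 3.185 1.365 1.595
vertex 3.115 -0.107 2.22
endloop
endfacet
facet normal -0.042 -0.919 0.391
outer loop
vertex 3.885 0.012 2.583
vertex 3.115 -0.107 2.22
vertex 3.895 -0.376 1.672
endloop
endfacet
facet normal 0.043 0.920 -0.391
outer loop
vertex 3.185 1.365 1.595
vertex 3.965 1.096 1.048
vertex 3.003 1.044 0.819
endloop
endfacet
facet normal -0.976 0.122 0.178
outer loop
vertex 3.185 1.365 1.595
vertex 3.003 1.044 0.819
vertex 3.115 -0.107 2.22
endloop
endfacet
facet normal -0.976 0.122 0.179
outer loop
vertex 3.115 -0.107 2.22
vertex 3.003 1.044 0.819
vertex 2.933 -0.427 1.444
endloop
endfacet
facet normal -0.044 -0.920 0.390
outer loop
vertex 3.115 -0.107 2.22
vertex 2.933 -0.427 1.444
vertex 3.895 -0.376 1.672
endloop
endfacet
facet normal 0.043 0.920 -0.391
outer loop
vertex 3.003 1.044 0.819
vertex 3.965 1.096 1.048
vertex 3.545 0.762 0.215
endloop
endfacet
facet normal -0.775 -0.216 -0.594
outer loop
vertex 3.003 1.044 0.819
vertex 3.545 0.762 0.215
vertex 2.933 -0.427 1.444
endloop
endfacet
facet normal -0.774 -0.216 -0.595
outer loop
vertex 2.933 -0.427 1.444
vertex 3.545 0.762 0.215
vertex 3.476 -0.709 0.84
endloop
endfacet
facet normal -0.044 -0.920 0.390
outer loop
vertex 2.933 -0.427 1.444
vertex 3.476 -0.709 0.84
vertex 3.895 -0.376 1.672
endloop
endfacet
facet normal 0.044 0.919 -0.391
outer loop
vertex 3.545 0.762 0.215
vertex 3.965 1.096 1.048
vertex 4.403 0.731 0.238
endloop
endfacet
facet normal 0.011 -0.391 -0.920
outer loop
vertex 3.545 0.762 0.215
vertex 4.403 0.731 0.238
vertex 3.476 -0.709 0.84
endloop
endfacet
facet normal 0.011 -0.391 -0.920
outer loop
vertex 3.476 -0.709 0.84
vertex 4.403 0.731 0.238
vertex 4.334 -0.74 0.863
endloop
endfacet
facet normal -0.044 -0.920 0.390
outer loop
vertex 3.476 -0.709 0.84
vertex 4.334 -0.74 0.863
vertex 3.895 -0.376 1.672
endloop
endfacet

endsolid


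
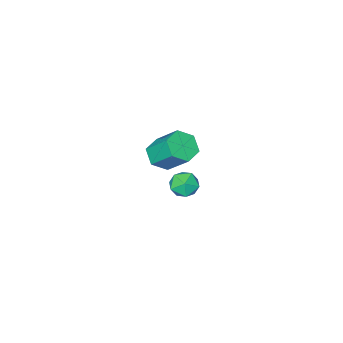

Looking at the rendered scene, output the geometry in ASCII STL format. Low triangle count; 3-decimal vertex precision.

solid 
facet normal 0.143 -0.686 -0.714
outer loop
vertex 1.484 -4.23 -1.53
vertex 0.919 -3.925 -1.936
vertex 1.632 -3.678 -2.031
endloop
endfacet
facet normal 0.970 -0.045 0.237
outer loop
vertex 1.484 -4.23 -1.53
vertex 1.632 -3.678 -2.031
vertex 1.266 -3.181 -0.438
endloop
endfacet
facet normal 0.970 -0.045 0.237
outer loop
vertex 1.266 -3.181 -0.438
vertex 1.632 -3.678 -2.031
vertex 1.414 -2.629 -0.939
endloop
endfacet
facet normal -0.142 0.686 0.714
outer loop
vertex 1.266 -3.181 -0.438
vertex 1.414 -2.629 -0.939
vertex 0.701 -2.875 -0.844
endloop
endfacet
facet normal 0.143 -0.686 -0.714
outer loop
vertex 1.632 -3.678 -2.031
vertex 0.919 -3.925 -1.936
vertex 1.067 -3.373 -2.437
endloop
endfacet
facet normal 0.653 0.607 -0.453
outer loop
vertex 1.632 -3.678 -2.031
vertex 1.067 -3.373 -2.437
vertex 1.414 -2.629 -0.939
endloop
endfacet
facet normal 0.654 0.606 -0.453
outer loop
vertex 1.414 -2.629 -0.939
vertex 1.067 -3.373 -2.437
vertex 0.849 -2.323 -1.345
endloop
endfacet
facet normal -0.142 0.686 0.714
outer loop
vertex 1.414 -2.629 -0.939
vertex 0.849 -2.323 -1.345
vertex 0.701 -2.875 -0.844
endloop
endfacet
facet normal 0.142 -0.686 -0.714
outer loop
vertex 1.067 -3.373 -2.437
vertex 0.919 -3.925 -1.936
vertex 0.354 -3.619 -2.342
endloop
endfacet
facet normal -0.317 0.651 -0.690
outer loop
vertex 1.067 -3.373 -2.437
vertex 0.354 -3.619 -2.342
vertex 0.849 -2.323 -1.345
endloop
endfacet
facet normal -0.317 0.651 -0.689
outer loop
vertex 0.849 -2.323 -1.345
vertex 0.354 -3.619 -2.342
vertex 0.136 -2.57 -1.25
endloop
endfacet
facet normal -0.143 0.686 0.714
outer loop
vertex 0.849 -2.323 -1.345
vertex 0.136 -2.57 -1.25
vertex 0.701 -2.875 -0.844
endloop
endfacet
facet normal 0.142 -0.686 -0.714
outer loop
vertex 0.354 -3.619 -2.342
vertex 0.919 -3.925 -1.936
vertex 0.206 -4.171 -1.841
endloop
endfacet
facet normal -0.970 0.045 -0.237
outer loop
vertex 0.354 -3.619 -2.342
vertex 0.206 -4.171 -1.841
vertex 0.136 -2.57 -1.25
endloop
endfacet
facet normal -0.970 0.045 -0.237
outer loop
vertex 0.136 -2.57 -1.25
vertex 0.206 -4.171 -1.841
vertex -0.012 -3.122 -0.749
endloop
endfacet
facet normal -0.143 0.686 0.714
outer loop
vertex 0.136 -2.57 -1.25
vertex -0.012 -3.122 -0.749
vertex 0.701 -2.875 -0.844
endloop
endfacet
facet normal 0.142 -0.686 -0.714
outer loop
vertex 0.206 -4.171 -1.841
vertex 0.919 -3.925 -1.936
vertex 0.771 -4.477 -1.435
endloop
endfacet
facet normal -0.654 -0.607 0.452
outer loop
vertex 0.206 -4.171 -1.841
vertex 0.771 -4.477 -1.435
vertex -0.012 -3.122 -0.749
endloop
endfacet
facet normal -0.653 -0.607 0.453
outer loop
vertex -0.012 -3.122 -0.749
vertex 0.771 -4.477 -1.435
vertex 0.553 -3.427 -0.343
endloop
endfacet
facet normal -0.143 0.686 0.714
outer loop
vertex -0.012 -3.122 -0.749
vertex 0.553 -3.427 -0.343
vertex 0.701 -2.875 -0.844
endloop
endfacet
facet normal 0.143 -0.686 -0.714
outer loop
vertex 0.771 -4.477 -1.435
vertex 0.919 -3.925 -1.936
vertex 1.484 -4.23 -1.53
endloop
endfacet
facet normal 0.317 -0.651 0.689
outer loop
vertex 0.771 -4.477 -1.435
vertex 1.484 -4.23 -1.53
vertex 0.553 -3.427 -0.343
endloop
endfacet
facet normal 0.317 -0.652 0.689
outer loop
vertex 0.553 -3.427 -0.343
vertex 1.484 -4.23 -1.53
vertex 1.266 -3.181 -0.438
endloop
endfacet
facet normal -0.142 0.686 0.714
outer loop
vertex 0.553 -3.427 -0.343
vertex 1.266 -3.181 -0.438
vertex 0.701 -2.875 -0.844
endloop
endfacet
facet normal -0.808 0.416 0.417
outer loop
vertex 3.171 1.247 1.165
vertex 3.481 1.301 1.712
vertex 3.503 1.768 1.288
endloop
endfacet
facet normal -0.778 0.562 -0.282
outer loop
vertex 3.171 1.247 1.165
vertex 3.503 1.768 1.288
vertex 3.524 1.509 0.714
endloop
endfacet
facet normal -0.770 -0.057 -0.636
outer loop
vertex 3.171 1.247 1.165
vertex 3.524 1.509 0.714
vertex 3.514 0.882 0.782
endloop
endfacet
facet normal -0.796 -0.584 -0.156
outer loop
vertex 3.171 1.247 1.165
vertex 3.514 0.882 0.782
vertex 3.487 0.754 1.399
endloop
endfacet
facet normal -0.820 -0.291 0.493
outer loop
vertex 3.171 1.247 1.165
vertex 3.487 0.754 1.399
vertex 3.481 1.301 1.712
endloop
endfacet
facet normal -0.161 0.897 -0.411
outer loop
vertex 3.524 1.509 0.714
vertex 3.503 1.768 1.288
vertex 4.053 1.726 0.981
endloop
endfacet
facet normal -0.211 0.663 0.719
outer loop
vertex 3.503 1.768 1.288
vertex 3.481 1.301 1.712
vertex 4.026 1.598 1.598
endloop
endfacet
facet normal -0.227 -0.486 0.844
outer loop
vertex 3.481 1.301 1.712
vertex 3.487 0.754 1.399
vertex 4.016 0.971 1.666
endloop
endfacet
facet normal -0.189 -0.960 -0.207
outer loop
vertex 3.487 0.754 1.399
vertex 3.514 0.882 0.782
vertex 4.037 0.712 1.092
endloop
endfacet
facet normal -0.149 -0.104 -0.983
outer loop
vertex 3.514 0.882 0.782
vertex 3.524 1.509 0.714
vertex 4.059 1.179 0.668
endloop
endfacet
facet normal 0.796 0.584 0.156
outer loop
vertex 4.369 1.233 1.215
vertex 4.053 1.726 0.981
vertex 4.026 1.598 1.598
endloop
endfacet
facet normal 0.770 0.057 0.636
outer loop
vertex 4.369 1.233 1.215
vertex 4.026 1.598 1.598
vertex 4.016 0.971 1.666
endloop
endfacet
facet normal 0.778 -0.562 0.282
outer loop
vertex 4.369 1.233 1.215
vertex 4.016 0.971 1.666
vertex 4.037 0.712 1.092
endloop
endfacet
facet normal 0.808 -0.416 -0.417
outer loop
vertex 4.369 1.233 1.215
vertex 4.037 0.712 1.092
vertex 4.059 1.179 0.668
endloop
endfacet
facet normal 0.820 0.291 -0.493
outer loop
vertex 4.369 1.233 1.215
vertex 4.059 1.179 0.668
vertex 4.053 1.726 0.981
endloop
endfacet
facet normal 0.189 0.960 0.207
outer loop
vertex 4.026 1.598 1.598
vertex 4.053 1.726 0.981
vertex 3.503 1.768 1.288
endloop
endfacet
facet normal 0.149 0.104 0.983
outer loop
vertex 4.016 0.971 1.666
vertex 4.026 1.598 1.598
vertex 3.481 1.301 1.712
endloop
endfacet
facet normal 0.161 -0.897 0.411
outer loop
vertex 4.037 0.712 1.092
vertex 4.016 0.971 1.666
vertex 3.487 0.754 1.399
endloop
endfacet
facet normal 0.211 -0.663 -0.719
outer loop
vertex 4.059 1.179 0.668
vertex 4.037 0.712 1.092
vertex 3.514 0.882 0.782
endloop
endfacet
facet normal 0.227 0.486 -0.844
outer loop
vertex 4.053 1.726 0.981
vertex 4.059 1.179 0.668
vertex 3.524 1.509 0.714
endloop
endfacet

endsolid


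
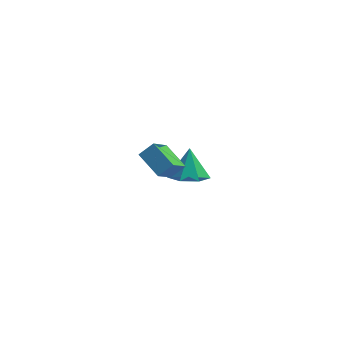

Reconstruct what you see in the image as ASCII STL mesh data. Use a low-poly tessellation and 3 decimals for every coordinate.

solid 
facet normal -0.624 0.686 0.374
outer loop
vertex -1.739 -3.76 3.8
vertex -1.24 -2.615 2.532
vertex -2.367 -4.052 3.289
endloop
endfacet
facet normal -0.280 -0.644 0.712
outer loop
vertex -1.5 -5.005 2.768
vertex -1.739 -3.76 3.8
vertex -2.367 -4.052 3.289
endloop
endfacet
facet normal -0.623 0.686 0.375
outer loop
vertex -2.367 -4.052 3.289
vertex -1.24 -2.615 2.532
vertex -1.868 -2.906 2.021
endloop
endfacet
facet normal -0.730 -0.339 -0.594
outer loop
vertex -1.868 -2.906 2.021
vertex -1.5 -5.005 2.768
vertex -2.367 -4.052 3.289
endloop
endfacet
facet normal 0.730 0.339 0.594
outer loop
vertex -1.739 -3.76 3.8
vertex -0.373 -3.568 2.011
vertex -1.24 -2.615 2.532
endloop
endfacet
facet normal -0.281 -0.644 0.712
outer loop
vertex -0.872 -4.714 3.279
vertex -1.739 -3.76 3.8
vertex -1.5 -5.005 2.768
endloop
endfacet
facet normal 0.730 0.339 0.594
outer loop
vertex -0.872 -4.714 3.279
vertex -0.373 -3.568 2.011
vertex -1.739 -3.76 3.8
endloop
endfacet
facet normal 0.280 0.644 -0.712
outer loop
vertex -1.24 -2.615 2.532
vertex -0.373 -3.568 2.011
vertex -1.868 -2.906 2.021
endloop
endfacet
facet normal -0.730 -0.339 -0.594
outer loop
vertex -1.001 -3.86 1.5
vertex -1.5 -5.005 2.768
vertex -1.868 -2.906 2.021
endloop
endfacet
facet normal 0.280 0.644 -0.712
outer loop
vertex -1.868 -2.906 2.021
vertex -0.373 -3.568 2.011
vertex -1.001 -3.86 1.5
endloop
endfacet
facet normal 0.623 -0.687 -0.375
outer loop
vertex -1.001 -3.86 1.5
vertex -0.872 -4.714 3.279
vertex -1.5 -5.005 2.768
endloop
endfacet
facet normal 0.624 -0.686 -0.375
outer loop
vertex -0.373 -3.568 2.011
vertex -0.872 -4.714 3.279
vertex -1.001 -3.86 1.5
endloop
endfacet
facet normal -0.011 -0.517 -0.856
outer loop
vertex 0.16 -0.17 -2.673
vertex -0.349 0.599 -3.131
vertex 0.668 0.457 -3.058
endloop
endfacet
facet normal 0.716 -0.164 0.678
outer loop
vertex 0.16 -0.17 -2.673
vertex 0.668 0.457 -3.058
vertex -0.331 1.421 -1.769
endloop
endfacet
facet normal -0.011 -0.517 -0.856
outer loop
vertex 0.668 0.457 -3.058
vertex -0.349 0.599 -3.131
vertex 0.41 1.191 -3.498
endloop
endfacet
facet normal 0.833 0.469 0.294
outer loop
vertex 0.668 0.457 -3.058
vertex 0.41 1.191 -3.498
vertex -0.331 1.421 -1.769
endloop
endfacet
facet normal -0.012 -0.516 -0.856
outer loop
vertex 0.41 1.191 -3.498
vertex -0.349 0.599 -3.131
vertex -0.42 1.48 -3.661
endloop
endfacet
facet normal 0.326 0.945 0.014
outer loop
vertex 0.41 1.191 -3.498
vertex -0.42 1.48 -3.661
vertex -0.331 1.421 -1.769
endloop
endfacet
facet normal -0.012 -0.516 -0.856
outer loop
vertex -0.42 1.48 -3.661
vertex -0.349 0.599 -3.131
vertex -1.196 1.106 -3.425
endloop
endfacet
facet normal -0.422 0.905 0.048
outer loop
vertex -0.42 1.48 -3.661
vertex -1.196 1.106 -3.425
vertex -0.331 1.421 -1.769
endloop
endfacet
facet normal -0.012 -0.517 -0.856
outer loop
vertex -1.196 1.106 -3.425
vertex -0.349 0.599 -3.131
vertex -1.335 0.35 -2.967
endloop
endfacet
facet normal -0.848 0.380 0.370
outer loop
vertex -1.196 1.106 -3.425
vertex -1.335 0.35 -2.967
vertex -0.331 1.421 -1.769
endloop
endfacet
facet normal -0.012 -0.517 -0.856
outer loop
vertex -1.335 0.35 -2.967
vertex -0.349 0.599 -3.131
vertex -0.731 -0.217 -2.633
endloop
endfacet
facet normal -0.630 -0.236 0.739
outer loop
vertex -1.335 0.35 -2.967
vertex -0.731 -0.217 -2.633
vertex -0.331 1.421 -1.769
endloop
endfacet
facet normal -0.011 -0.517 -0.856
outer loop
vertex -0.731 -0.217 -2.633
vertex -0.349 0.599 -3.131
vertex 0.16 -0.17 -2.673
endloop
endfacet
facet normal 0.065 -0.478 0.876
outer loop
vertex -0.731 -0.217 -2.633
vertex 0.16 -0.17 -2.673
vertex -0.331 1.421 -1.769
endloop
endfacet

endsolid


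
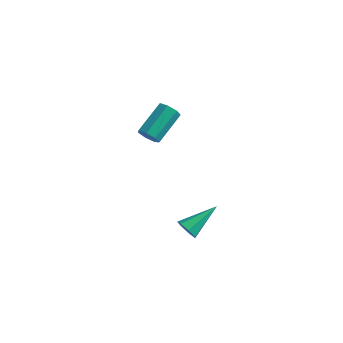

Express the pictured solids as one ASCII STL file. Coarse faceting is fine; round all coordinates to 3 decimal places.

solid 
facet normal -0.131 -0.853 -0.504
outer loop
vertex -2.117 2.563 -0.467
vertex -2.326 2.263 0.095
vertex -2.688 2.59 -0.364
endloop
endfacet
facet normal -0.128 0.520 -0.845
outer loop
vertex -2.117 2.563 -0.467
vertex -2.688 2.59 -0.364
vertex -1.845 4.338 0.584
endloop
endfacet
facet normal -0.128 0.520 -0.844
outer loop
vertex -1.845 4.338 0.584
vertex -2.688 2.59 -0.364
vertex -2.417 4.364 0.687
endloop
endfacet
facet normal 0.130 0.853 0.506
outer loop
vertex -1.845 4.338 0.584
vertex -2.417 4.364 0.687
vertex -2.054 4.037 1.145
endloop
endfacet
facet normal -0.130 -0.853 -0.505
outer loop
vertex -2.688 2.59 -0.364
vertex -2.326 2.263 0.095
vertex -2.987 2.37 0.084
endloop
endfacet
facet normal -0.848 0.360 -0.389
outer loop
vertex -2.688 2.59 -0.364
vertex -2.987 2.37 0.084
vertex -2.417 4.364 0.687
endloop
endfacet
facet normal -0.848 0.360 -0.390
outer loop
vertex -2.417 4.364 0.687
vertex -2.987 2.37 0.084
vertex -2.716 4.145 1.135
endloop
endfacet
facet normal 0.132 0.853 0.505
outer loop
vertex -2.417 4.364 0.687
vertex -2.716 4.145 1.135
vertex -2.054 4.037 1.145
endloop
endfacet
facet normal -0.130 -0.854 -0.505
outer loop
vertex -2.987 2.37 0.084
vertex -2.326 2.263 0.095
vertex -2.787 2.07 0.54
endloop
endfacet
facet normal -0.930 -0.072 0.361
outer loop
vertex -2.987 2.37 0.084
vertex -2.787 2.07 0.54
vertex -2.716 4.145 1.135
endloop
endfacet
facet normal -0.930 -0.072 0.361
outer loop
vertex -2.716 4.145 1.135
vertex -2.787 2.07 0.54
vertex -2.516 3.844 1.591
endloop
endfacet
facet normal 0.132 0.853 0.505
outer loop
vertex -2.716 4.145 1.135
vertex -2.516 3.844 1.591
vertex -2.054 4.037 1.145
endloop
endfacet
facet normal -0.130 -0.853 -0.505
outer loop
vertex -2.787 2.07 0.54
vertex -2.326 2.263 0.095
vertex -2.24 1.915 0.661
endloop
endfacet
facet normal -0.312 -0.448 0.837
outer loop
vertex -2.787 2.07 0.54
vertex -2.24 1.915 0.661
vertex -2.516 3.844 1.591
endloop
endfacet
facet normal -0.311 -0.448 0.838
outer loop
vertex -2.516 3.844 1.591
vertex -2.24 1.915 0.661
vertex -1.969 3.689 1.711
endloop
endfacet
facet normal 0.131 0.853 0.505
outer loop
vertex -2.516 3.844 1.591
vertex -1.969 3.689 1.711
vertex -2.054 4.037 1.145
endloop
endfacet
facet normal -0.131 -0.853 -0.505
outer loop
vertex -2.24 1.915 0.661
vertex -2.326 2.263 0.095
vertex -1.757 2.022 0.355
endloop
endfacet
facet normal 0.542 -0.488 0.684
outer loop
vertex -2.24 1.915 0.661
vertex -1.757 2.022 0.355
vertex -1.969 3.689 1.711
endloop
endfacet
facet normal 0.541 -0.488 0.685
outer loop
vertex -1.969 3.689 1.711
vertex -1.757 2.022 0.355
vertex -1.486 3.796 1.406
endloop
endfacet
facet normal 0.130 0.853 0.505
outer loop
vertex -1.969 3.689 1.711
vertex -1.486 3.796 1.406
vertex -2.054 4.037 1.145
endloop
endfacet
facet normal -0.131 -0.854 -0.504
outer loop
vertex -1.757 2.022 0.355
vertex -2.326 2.263 0.095
vertex -1.702 2.31 -0.147
endloop
endfacet
facet normal 0.987 -0.160 0.016
outer loop
vertex -1.757 2.022 0.355
vertex -1.702 2.31 -0.147
vertex -1.486 3.796 1.406
endloop
endfacet
facet normal 0.987 -0.160 0.016
outer loop
vertex -1.486 3.796 1.406
vertex -1.702 2.31 -0.147
vertex -1.431 4.085 0.904
endloop
endfacet
facet normal 0.130 0.853 0.505
outer loop
vertex -1.486 3.796 1.406
vertex -1.431 4.085 0.904
vertex -2.054 4.037 1.145
endloop
endfacet
facet normal -0.131 -0.853 -0.504
outer loop
vertex -1.702 2.31 -0.147
vertex -2.326 2.263 0.095
vertex -2.117 2.563 -0.467
endloop
endfacet
facet normal 0.689 0.289 -0.665
outer loop
vertex -1.702 2.31 -0.147
vertex -2.117 2.563 -0.467
vertex -1.431 4.085 0.904
endloop
endfacet
facet normal 0.690 0.288 -0.665
outer loop
vertex -1.431 4.085 0.904
vertex -2.117 2.563 -0.467
vertex -1.845 4.338 0.584
endloop
endfacet
facet normal 0.130 0.853 0.506
outer loop
vertex -1.431 4.085 0.904
vertex -1.845 4.338 0.584
vertex -2.054 4.037 1.145
endloop
endfacet
facet normal -0.389 -0.805 -0.449
outer loop
vertex 3.47 -4.006 -0.009
vertex 3.154 -3.621 -0.426
vertex 3.749 -3.877 -0.482
endloop
endfacet
facet normal 0.856 -0.298 0.424
outer loop
vertex 3.47 -4.006 -0.009
vertex 3.749 -3.877 -0.482
vertex 3.926 -2.019 0.466
endloop
endfacet
facet normal -0.389 -0.805 -0.448
outer loop
vertex 3.749 -3.877 -0.482
vertex 3.154 -3.621 -0.426
vertex 3.579 -3.555 -0.913
endloop
endfacet
facet normal 0.945 0.073 -0.319
outer loop
vertex 3.749 -3.877 -0.482
vertex 3.579 -3.555 -0.913
vertex 3.926 -2.019 0.466
endloop
endfacet
facet normal -0.388 -0.806 -0.448
outer loop
vertex 3.579 -3.555 -0.913
vertex 3.154 -3.621 -0.426
vertex 3.089 -3.283 -0.978
endloop
endfacet
facet normal 0.406 0.558 -0.724
outer loop
vertex 3.579 -3.555 -0.913
vertex 3.089 -3.283 -0.978
vertex 3.926 -2.019 0.466
endloop
endfacet
facet normal -0.389 -0.805 -0.447
outer loop
vertex 3.089 -3.283 -0.978
vertex 3.154 -3.621 -0.426
vertex 2.648 -3.265 -0.627
endloop
endfacet
facet normal -0.357 0.796 -0.489
outer loop
vertex 3.089 -3.283 -0.978
vertex 2.648 -3.265 -0.627
vertex 3.926 -2.019 0.466
endloop
endfacet
facet normal -0.388 -0.805 -0.449
outer loop
vertex 2.648 -3.265 -0.627
vertex 3.154 -3.621 -0.426
vertex 2.587 -3.516 -0.125
endloop
endfacet
facet normal -0.768 0.605 0.209
outer loop
vertex 2.648 -3.265 -0.627
vertex 2.587 -3.516 -0.125
vertex 3.926 -2.019 0.466
endloop
endfacet
facet normal -0.387 -0.806 -0.448
outer loop
vertex 2.587 -3.516 -0.125
vertex 3.154 -3.621 -0.426
vertex 2.953 -3.845 0.15
endloop
endfacet
facet normal -0.518 0.130 0.845
outer loop
vertex 2.587 -3.516 -0.125
vertex 2.953 -3.845 0.15
vertex 3.926 -2.019 0.466
endloop
endfacet
facet normal -0.389 -0.805 -0.449
outer loop
vertex 2.953 -3.845 0.15
vertex 3.154 -3.621 -0.426
vertex 3.47 -4.006 -0.009
endloop
endfacet
facet normal 0.205 -0.272 0.940
outer loop
vertex 2.953 -3.845 0.15
vertex 3.47 -4.006 -0.009
vertex 3.926 -2.019 0.466
endloop
endfacet

endsolid


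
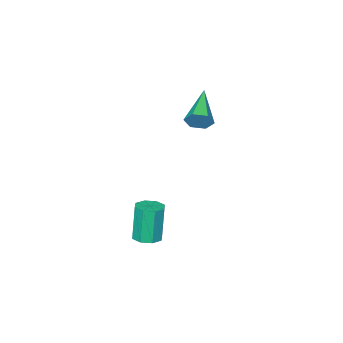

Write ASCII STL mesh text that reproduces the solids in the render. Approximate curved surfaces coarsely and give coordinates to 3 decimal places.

solid 
facet normal 0.703 0.608 -0.367
outer loop
vertex -0.361 -0.935 3.534
vertex -0.69 -0.885 2.987
vertex -0.798 -0.472 3.464
endloop
endfacet
facet normal 0.007 0.156 0.988
outer loop
vertex -0.361 -0.935 3.534
vertex -0.798 -0.472 3.464
vertex -2.11 -2.115 3.733
endloop
endfacet
facet normal 0.701 0.610 -0.369
outer loop
vertex -0.798 -0.472 3.464
vertex -0.69 -0.885 2.987
vertex -1.128 -0.423 2.918
endloop
endfacet
facet normal -0.659 0.601 0.452
outer loop
vertex -0.798 -0.472 3.464
vertex -1.128 -0.423 2.918
vertex -2.11 -2.115 3.733
endloop
endfacet
facet normal 0.701 0.610 -0.369
outer loop
vertex -1.128 -0.423 2.918
vertex -0.69 -0.885 2.987
vertex -1.02 -0.836 2.441
endloop
endfacet
facet normal -0.853 0.284 -0.439
outer loop
vertex -1.128 -0.423 2.918
vertex -1.02 -0.836 2.441
vertex -2.11 -2.115 3.733
endloop
endfacet
facet normal 0.703 0.608 -0.370
outer loop
vertex -1.02 -0.836 2.441
vertex -0.69 -0.885 2.987
vertex -0.583 -1.299 2.51
endloop
endfacet
facet normal -0.380 -0.477 -0.793
outer loop
vertex -1.02 -0.836 2.441
vertex -0.583 -1.299 2.51
vertex -2.11 -2.115 3.733
endloop
endfacet
facet normal 0.703 0.608 -0.370
outer loop
vertex -0.583 -1.299 2.51
vertex -0.69 -0.885 2.987
vertex -0.253 -1.348 3.057
endloop
endfacet
facet normal 0.288 -0.923 -0.256
outer loop
vertex -0.583 -1.299 2.51
vertex -0.253 -1.348 3.057
vertex -2.11 -2.115 3.733
endloop
endfacet
facet normal 0.703 0.608 -0.367
outer loop
vertex -0.253 -1.348 3.057
vertex -0.69 -0.885 2.987
vertex -0.361 -0.935 3.534
endloop
endfacet
facet normal 0.481 -0.606 0.634
outer loop
vertex -0.253 -1.348 3.057
vertex -0.361 -0.935 3.534
vertex -2.11 -2.115 3.733
endloop
endfacet
facet normal 0.164 0.086 -0.983
outer loop
vertex 4.656 1.086 -0.571
vertex 4.088 1.322 -0.645
vertex 4.649 1.559 -0.531
endloop
endfacet
facet normal 0.986 0.001 0.164
outer loop
vertex 4.656 1.086 -0.571
vertex 4.649 1.559 -0.531
vertex 4.381 0.941 1.08
endloop
endfacet
facet normal 0.986 0.001 0.164
outer loop
vertex 4.381 0.941 1.08
vertex 4.649 1.559 -0.531
vertex 4.374 1.414 1.12
endloop
endfacet
facet normal -0.165 -0.086 0.983
outer loop
vertex 4.381 0.941 1.08
vertex 4.374 1.414 1.12
vertex 3.812 1.178 1.005
endloop
endfacet
facet normal 0.164 0.085 -0.983
outer loop
vertex 4.649 1.559 -0.531
vertex 4.088 1.322 -0.645
vertex 4.314 1.893 -0.558
endloop
endfacet
facet normal 0.688 0.704 0.176
outer loop
vertex 4.649 1.559 -0.531
vertex 4.314 1.893 -0.558
vertex 4.374 1.414 1.12
endloop
endfacet
facet normal 0.687 0.705 0.177
outer loop
vertex 4.374 1.414 1.12
vertex 4.314 1.893 -0.558
vertex 4.038 1.748 1.093
endloop
endfacet
facet normal -0.165 -0.086 0.983
outer loop
vertex 4.374 1.414 1.12
vertex 4.038 1.748 1.093
vertex 3.812 1.178 1.005
endloop
endfacet
facet normal 0.164 0.085 -0.983
outer loop
vertex 4.314 1.893 -0.558
vertex 4.088 1.322 -0.645
vertex 3.846 1.893 -0.636
endloop
endfacet
facet normal -0.014 0.996 0.085
outer loop
vertex 4.314 1.893 -0.558
vertex 3.846 1.893 -0.636
vertex 4.038 1.748 1.093
endloop
endfacet
facet normal -0.014 0.996 0.085
outer loop
vertex 4.038 1.748 1.093
vertex 3.846 1.893 -0.636
vertex 3.57 1.748 1.015
endloop
endfacet
facet normal -0.164 -0.087 0.983
outer loop
vertex 4.038 1.748 1.093
vertex 3.57 1.748 1.015
vertex 3.812 1.178 1.005
endloop
endfacet
facet normal 0.165 0.085 -0.983
outer loop
vertex 3.846 1.893 -0.636
vertex 4.088 1.322 -0.645
vertex 3.519 1.559 -0.72
endloop
endfacet
facet normal -0.706 0.706 -0.056
outer loop
vertex 3.846 1.893 -0.636
vertex 3.519 1.559 -0.72
vertex 3.57 1.748 1.015
endloop
endfacet
facet normal -0.707 0.705 -0.056
outer loop
vertex 3.57 1.748 1.015
vertex 3.519 1.559 -0.72
vertex 3.244 1.414 0.931
endloop
endfacet
facet normal -0.164 -0.087 0.983
outer loop
vertex 3.57 1.748 1.015
vertex 3.244 1.414 0.931
vertex 3.812 1.178 1.005
endloop
endfacet
facet normal 0.165 0.086 -0.983
outer loop
vertex 3.519 1.559 -0.72
vertex 4.088 1.322 -0.645
vertex 3.526 1.086 -0.76
endloop
endfacet
facet normal -0.986 -0.001 -0.164
outer loop
vertex 3.519 1.559 -0.72
vertex 3.526 1.086 -0.76
vertex 3.244 1.414 0.931
endloop
endfacet
facet normal -0.986 -0.001 -0.164
outer loop
vertex 3.244 1.414 0.931
vertex 3.526 1.086 -0.76
vertex 3.251 0.941 0.891
endloop
endfacet
facet normal -0.164 -0.086 0.983
outer loop
vertex 3.244 1.414 0.931
vertex 3.251 0.941 0.891
vertex 3.812 1.178 1.005
endloop
endfacet
facet normal 0.165 0.086 -0.983
outer loop
vertex 3.526 1.086 -0.76
vertex 4.088 1.322 -0.645
vertex 3.862 0.752 -0.733
endloop
endfacet
facet normal -0.687 -0.705 -0.176
outer loop
vertex 3.526 1.086 -0.76
vertex 3.862 0.752 -0.733
vertex 3.251 0.941 0.891
endloop
endfacet
facet normal -0.688 -0.704 -0.177
outer loop
vertex 3.251 0.941 0.891
vertex 3.862 0.752 -0.733
vertex 3.586 0.607 0.918
endloop
endfacet
facet normal -0.164 -0.085 0.983
outer loop
vertex 3.251 0.941 0.891
vertex 3.586 0.607 0.918
vertex 3.812 1.178 1.005
endloop
endfacet
facet normal 0.164 0.087 -0.983
outer loop
vertex 3.862 0.752 -0.733
vertex 4.088 1.322 -0.645
vertex 4.33 0.752 -0.655
endloop
endfacet
facet normal 0.014 -0.996 -0.085
outer loop
vertex 3.862 0.752 -0.733
vertex 4.33 0.752 -0.655
vertex 3.586 0.607 0.918
endloop
endfacet
facet normal 0.014 -0.996 -0.085
outer loop
vertex 3.586 0.607 0.918
vertex 4.33 0.752 -0.655
vertex 4.054 0.607 0.996
endloop
endfacet
facet normal -0.164 -0.085 0.983
outer loop
vertex 3.586 0.607 0.918
vertex 4.054 0.607 0.996
vertex 3.812 1.178 1.005
endloop
endfacet
facet normal 0.164 0.087 -0.983
outer loop
vertex 4.33 0.752 -0.655
vertex 4.088 1.322 -0.645
vertex 4.656 1.086 -0.571
endloop
endfacet
facet normal 0.707 -0.705 0.056
outer loop
vertex 4.33 0.752 -0.655
vertex 4.656 1.086 -0.571
vertex 4.054 0.607 0.996
endloop
endfacet
facet normal 0.706 -0.706 0.056
outer loop
vertex 4.054 0.607 0.996
vertex 4.656 1.086 -0.571
vertex 4.381 0.941 1.08
endloop
endfacet
facet normal -0.165 -0.085 0.983
outer loop
vertex 4.054 0.607 0.996
vertex 4.381 0.941 1.08
vertex 3.812 1.178 1.005
endloop
endfacet

endsolid


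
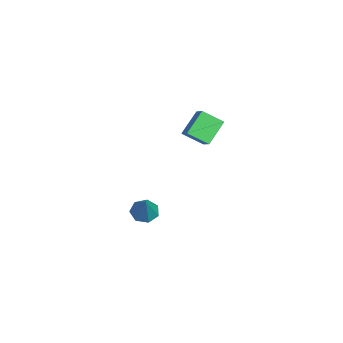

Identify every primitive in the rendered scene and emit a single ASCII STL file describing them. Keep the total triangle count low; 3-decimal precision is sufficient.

solid 
facet normal -0.580 0.507 0.638
outer loop
vertex 1.584 2.596 4.295
vertex 2.408 2.852 4.84
vertex 1.745 3.792 3.491
endloop
endfacet
facet normal -0.808 -0.250 -0.534
outer loop
vertex 2.752 2.908 2.38
vertex 1.584 2.596 4.295
vertex 1.745 3.792 3.491
endloop
endfacet
facet normal -0.579 0.508 0.638
outer loop
vertex 1.745 3.792 3.491
vertex 2.408 2.852 4.84
vertex 2.569 4.047 4.035
endloop
endfacet
facet normal 0.111 0.824 -0.555
outer loop
vertex 2.569 4.047 4.035
vertex 2.752 2.908 2.38
vertex 1.745 3.792 3.491
endloop
endfacet
facet normal -0.111 -0.824 0.555
outer loop
vertex 1.584 2.596 4.295
vertex 3.415 1.968 3.729
vertex 2.408 2.852 4.84
endloop
endfacet
facet normal -0.808 -0.251 -0.534
outer loop
vertex 2.591 1.713 3.185
vertex 1.584 2.596 4.295
vertex 2.752 2.908 2.38
endloop
endfacet
facet normal -0.111 -0.824 0.555
outer loop
vertex 2.591 1.713 3.185
vertex 3.415 1.968 3.729
vertex 1.584 2.596 4.295
endloop
endfacet
facet normal 0.808 0.250 0.533
outer loop
vertex 2.408 2.852 4.84
vertex 3.415 1.968 3.729
vertex 2.569 4.047 4.035
endloop
endfacet
facet normal 0.111 0.824 -0.555
outer loop
vertex 3.576 3.164 2.925
vertex 2.752 2.908 2.38
vertex 2.569 4.047 4.035
endloop
endfacet
facet normal 0.808 0.250 0.534
outer loop
vertex 2.569 4.047 4.035
vertex 3.415 1.968 3.729
vertex 3.576 3.164 2.925
endloop
endfacet
facet normal 0.579 -0.508 -0.638
outer loop
vertex 3.576 3.164 2.925
vertex 2.591 1.713 3.185
vertex 2.752 2.908 2.38
endloop
endfacet
facet normal 0.579 -0.507 -0.639
outer loop
vertex 3.415 1.968 3.729
vertex 2.591 1.713 3.185
vertex 3.576 3.164 2.925
endloop
endfacet
facet normal -0.580 -0.020 -0.814
outer loop
vertex 2.151 -0.114 -4.467
vertex 1.471 -0.31 -3.978
vertex 1.763 0.467 -4.205
endloop
endfacet
facet normal 0.796 0.591 -0.131
outer loop
vertex 2.151 -0.114 -4.467
vertex 1.763 0.467 -4.205
vertex 2.609 -0.27 -2.382
endloop
endfacet
facet normal -0.581 -0.019 -0.814
outer loop
vertex 1.763 0.467 -4.205
vertex 1.471 -0.31 -3.978
vertex 1.155 0.463 -3.771
endloop
endfacet
facet normal 0.199 0.937 0.287
outer loop
vertex 1.763 0.467 -4.205
vertex 1.155 0.463 -3.771
vertex 2.609 -0.27 -2.382
endloop
endfacet
facet normal -0.580 -0.019 -0.814
outer loop
vertex 1.155 0.463 -3.771
vertex 1.471 -0.31 -3.978
vertex 0.786 -0.123 -3.494
endloop
endfacet
facet normal -0.389 0.582 0.714
outer loop
vertex 1.155 0.463 -3.771
vertex 0.786 -0.123 -3.494
vertex 2.609 -0.27 -2.382
endloop
endfacet
facet normal -0.581 -0.020 -0.814
outer loop
vertex 0.786 -0.123 -3.494
vertex 1.471 -0.31 -3.978
vertex 0.933 -0.85 -3.581
endloop
endfacet
facet normal -0.522 -0.205 0.828
outer loop
vertex 0.786 -0.123 -3.494
vertex 0.933 -0.85 -3.581
vertex 2.609 -0.27 -2.382
endloop
endfacet
facet normal -0.580 -0.021 -0.814
outer loop
vertex 0.933 -0.85 -3.581
vertex 1.471 -0.31 -3.978
vertex 1.486 -1.17 -3.967
endloop
endfacet
facet normal -0.102 -0.832 0.545
outer loop
vertex 0.933 -0.85 -3.581
vertex 1.486 -1.17 -3.967
vertex 2.609 -0.27 -2.382
endloop
endfacet
facet normal -0.580 -0.021 -0.815
outer loop
vertex 1.486 -1.17 -3.967
vertex 1.471 -0.31 -3.978
vertex 2.028 -0.842 -4.361
endloop
endfacet
facet normal 0.556 -0.828 0.076
outer loop
vertex 1.486 -1.17 -3.967
vertex 2.028 -0.842 -4.361
vertex 2.609 -0.27 -2.382
endloop
endfacet
facet normal -0.580 -0.021 -0.815
outer loop
vertex 2.028 -0.842 -4.361
vertex 1.471 -0.31 -3.978
vertex 2.151 -0.114 -4.467
endloop
endfacet
facet normal 0.955 -0.194 -0.224
outer loop
vertex 2.028 -0.842 -4.361
vertex 2.151 -0.114 -4.467
vertex 2.609 -0.27 -2.382
endloop
endfacet

endsolid


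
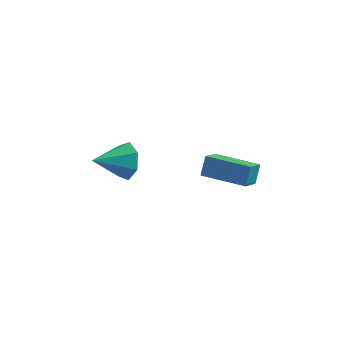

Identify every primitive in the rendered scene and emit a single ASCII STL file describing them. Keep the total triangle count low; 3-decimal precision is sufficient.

solid 
facet normal 0.711 0.568 -0.414
outer loop
vertex -0.554 -2.864 -1.587
vertex -1.067 -2.784 -2.359
vertex -1.064 -2.239 -1.606
endloop
endfacet
facet normal -0.050 -0.011 0.999
outer loop
vertex -0.554 -2.864 -1.587
vertex -1.064 -2.239 -1.606
vertex -2.233 -3.716 -1.681
endloop
endfacet
facet normal 0.712 0.568 -0.414
outer loop
vertex -1.064 -2.239 -1.606
vertex -1.067 -2.784 -2.359
vertex -1.576 -2.024 -2.192
endloop
endfacet
facet normal -0.593 0.435 0.678
outer loop
vertex -1.064 -2.239 -1.606
vertex -1.576 -2.024 -2.192
vertex -2.233 -3.716 -1.681
endloop
endfacet
facet normal 0.712 0.568 -0.414
outer loop
vertex -1.576 -2.024 -2.192
vertex -1.067 -2.784 -2.359
vertex -1.705 -2.382 -2.904
endloop
endfacet
facet normal -0.933 0.359 -0.011
outer loop
vertex -1.576 -2.024 -2.192
vertex -1.705 -2.382 -2.904
vertex -2.233 -3.716 -1.681
endloop
endfacet
facet normal 0.711 0.568 -0.414
outer loop
vertex -1.705 -2.382 -2.904
vertex -1.067 -2.784 -2.359
vertex -1.353 -3.043 -3.206
endloop
endfacet
facet normal -0.815 -0.182 -0.551
outer loop
vertex -1.705 -2.382 -2.904
vertex -1.353 -3.043 -3.206
vertex -2.233 -3.716 -1.681
endloop
endfacet
facet normal 0.711 0.569 -0.414
outer loop
vertex -1.353 -3.043 -3.206
vertex -1.067 -2.784 -2.359
vertex -0.785 -3.508 -2.87
endloop
endfacet
facet normal -0.325 -0.782 -0.532
outer loop
vertex -1.353 -3.043 -3.206
vertex -0.785 -3.508 -2.87
vertex -2.233 -3.716 -1.681
endloop
endfacet
facet normal 0.711 0.569 -0.413
outer loop
vertex -0.785 -3.508 -2.87
vertex -1.067 -2.784 -2.359
vertex -0.43 -3.429 -2.15
endloop
endfacet
facet normal 0.164 -0.986 0.027
outer loop
vertex -0.785 -3.508 -2.87
vertex -0.43 -3.429 -2.15
vertex -2.233 -3.716 -1.681
endloop
endfacet
facet normal 0.711 0.568 -0.414
outer loop
vertex -0.43 -3.429 -2.15
vertex -1.067 -2.784 -2.359
vertex -0.554 -2.864 -1.587
endloop
endfacet
facet normal 0.287 -0.644 0.709
outer loop
vertex -0.43 -3.429 -2.15
vertex -0.554 -2.864 -1.587
vertex -2.233 -3.716 -1.681
endloop
endfacet
facet normal -0.985 0.168 -0.043
outer loop
vertex 2.354 -4.119 -1.115
vertex 2.418 -3.558 -0.388
vertex 2.551 -3.159 -1.874
endloop
endfacet
facet normal -0.070 -0.610 -0.789
outer loop
vertex 4.442 -3.482 -1.792
vertex 2.354 -4.119 -1.115
vertex 2.551 -3.159 -1.874
endloop
endfacet
facet normal -0.985 0.168 -0.043
outer loop
vertex 2.551 -3.159 -1.874
vertex 2.418 -3.558 -0.388
vertex 2.615 -2.598 -1.148
endloop
endfacet
facet normal 0.159 0.774 -0.612
outer loop
vertex 2.615 -2.598 -1.148
vertex 4.442 -3.482 -1.792
vertex 2.551 -3.159 -1.874
endloop
endfacet
facet normal -0.159 -0.775 0.612
outer loop
vertex 2.354 -4.119 -1.115
vertex 4.309 -3.881 -0.306
vertex 2.418 -3.558 -0.388
endloop
endfacet
facet normal -0.070 -0.610 -0.789
outer loop
vertex 4.245 -4.442 -1.032
vertex 2.354 -4.119 -1.115
vertex 4.442 -3.482 -1.792
endloop
endfacet
facet normal -0.159 -0.774 0.612
outer loop
vertex 4.245 -4.442 -1.032
vertex 4.309 -3.881 -0.306
vertex 2.354 -4.119 -1.115
endloop
endfacet
facet normal 0.070 0.610 0.789
outer loop
vertex 2.418 -3.558 -0.388
vertex 4.309 -3.881 -0.306
vertex 2.615 -2.598 -1.148
endloop
endfacet
facet normal 0.159 0.775 -0.612
outer loop
vertex 4.506 -2.921 -1.065
vertex 4.442 -3.482 -1.792
vertex 2.615 -2.598 -1.148
endloop
endfacet
facet normal 0.070 0.610 0.789
outer loop
vertex 2.615 -2.598 -1.148
vertex 4.309 -3.881 -0.306
vertex 4.506 -2.921 -1.065
endloop
endfacet
facet normal 0.985 -0.168 0.043
outer loop
vertex 4.506 -2.921 -1.065
vertex 4.245 -4.442 -1.032
vertex 4.442 -3.482 -1.792
endloop
endfacet
facet normal 0.985 -0.168 0.043
outer loop
vertex 4.309 -3.881 -0.306
vertex 4.245 -4.442 -1.032
vertex 4.506 -2.921 -1.065
endloop
endfacet

endsolid


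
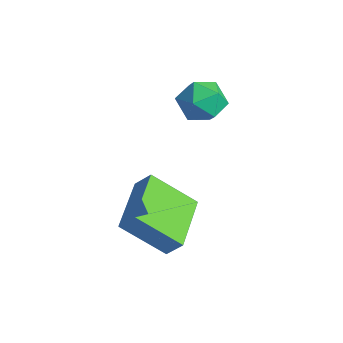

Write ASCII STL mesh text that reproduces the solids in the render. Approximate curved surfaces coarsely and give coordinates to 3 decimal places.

solid 
facet normal -0.664 0.740 0.108
outer loop
vertex -1.476 -3.17 -0.676
vertex -1.031 -2.865 -0.032
vertex -0.483 -2.105 -1.866
endloop
endfacet
facet normal -0.530 -0.362 -0.767
outer loop
vertex 0.871 -3.615 -2.088
vertex -1.476 -3.17 -0.676
vertex -0.483 -2.105 -1.866
endloop
endfacet
facet normal -0.664 0.740 0.108
outer loop
vertex -0.483 -2.105 -1.866
vertex -1.031 -2.865 -0.032
vertex -0.038 -1.8 -1.222
endloop
endfacet
facet normal 0.528 0.566 -0.633
outer loop
vertex -0.038 -1.8 -1.222
vertex 0.871 -3.615 -2.088
vertex -0.483 -2.105 -1.866
endloop
endfacet
facet normal -0.528 -0.566 0.633
outer loop
vertex -1.476 -3.17 -0.676
vertex 0.323 -4.375 -0.254
vertex -1.031 -2.865 -0.032
endloop
endfacet
facet normal -0.530 -0.362 -0.767
outer loop
vertex -0.122 -4.68 -0.898
vertex -1.476 -3.17 -0.676
vertex 0.871 -3.615 -2.088
endloop
endfacet
facet normal -0.528 -0.566 0.633
outer loop
vertex -0.122 -4.68 -0.898
vertex 0.323 -4.375 -0.254
vertex -1.476 -3.17 -0.676
endloop
endfacet
facet normal 0.530 0.362 0.767
outer loop
vertex -1.031 -2.865 -0.032
vertex 0.323 -4.375 -0.254
vertex -0.038 -1.8 -1.222
endloop
endfacet
facet normal 0.528 0.566 -0.633
outer loop
vertex 1.316 -3.31 -1.444
vertex 0.871 -3.615 -2.088
vertex -0.038 -1.8 -1.222
endloop
endfacet
facet normal 0.530 0.362 0.767
outer loop
vertex -0.038 -1.8 -1.222
vertex 0.323 -4.375 -0.254
vertex 1.316 -3.31 -1.444
endloop
endfacet
facet normal 0.664 -0.740 -0.108
outer loop
vertex 1.316 -3.31 -1.444
vertex -0.122 -4.68 -0.898
vertex 0.871 -3.615 -2.088
endloop
endfacet
facet normal 0.664 -0.740 -0.108
outer loop
vertex 0.323 -4.375 -0.254
vertex -0.122 -4.68 -0.898
vertex 1.316 -3.31 -1.444
endloop
endfacet
facet normal -0.653 0.337 0.679
outer loop
vertex -2.891 -0.111 1.684
vertex -2.32 -0.34 2.347
vertex -2.277 0.484 1.979
endloop
endfacet
facet normal -0.711 0.701 0.066
outer loop
vertex -2.891 -0.111 1.684
vertex -2.277 0.484 1.979
vertex -2.439 0.403 1.093
endloop
endfacet
facet normal -0.860 0.235 -0.453
outer loop
vertex -2.891 -0.111 1.684
vertex -2.439 0.403 1.093
vertex -2.584 -0.472 0.914
endloop
endfacet
facet normal -0.895 -0.417 -0.161
outer loop
vertex -2.891 -0.111 1.684
vertex -2.584 -0.472 0.914
vertex -2.51 -0.931 1.69
endloop
endfacet
facet normal -0.766 -0.352 0.538
outer loop
vertex -2.891 -0.111 1.684
vertex -2.51 -0.931 1.69
vertex -2.32 -0.34 2.347
endloop
endfacet
facet normal -0.076 0.994 -0.077
outer loop
vertex -2.439 0.403 1.093
vertex -2.277 0.484 1.979
vertex -1.59 0.491 1.39
endloop
endfacet
facet normal 0.017 0.407 0.913
outer loop
vertex -2.277 0.484 1.979
vertex -2.32 -0.34 2.347
vertex -1.516 0.032 2.166
endloop
endfacet
facet normal -0.166 -0.709 0.686
outer loop
vertex -2.32 -0.34 2.347
vertex -2.51 -0.931 1.69
vertex -1.661 -0.843 1.987
endloop
endfacet
facet normal -0.374 -0.814 -0.446
outer loop
vertex -2.51 -0.931 1.69
vertex -2.584 -0.472 0.914
vertex -1.823 -0.924 1.101
endloop
endfacet
facet normal -0.318 0.240 -0.917
outer loop
vertex -2.584 -0.472 0.914
vertex -2.439 0.403 1.093
vertex -1.78 -0.1 0.733
endloop
endfacet
facet normal 0.895 0.417 0.161
outer loop
vertex -1.209 -0.329 1.396
vertex -1.59 0.491 1.39
vertex -1.516 0.032 2.166
endloop
endfacet
facet normal 0.860 -0.235 0.453
outer loop
vertex -1.209 -0.329 1.396
vertex -1.516 0.032 2.166
vertex -1.661 -0.843 1.987
endloop
endfacet
facet normal 0.711 -0.701 -0.066
outer loop
vertex -1.209 -0.329 1.396
vertex -1.661 -0.843 1.987
vertex -1.823 -0.924 1.101
endloop
endfacet
facet normal 0.653 -0.337 -0.679
outer loop
vertex -1.209 -0.329 1.396
vertex -1.823 -0.924 1.101
vertex -1.78 -0.1 0.733
endloop
endfacet
facet normal 0.766 0.352 -0.538
outer loop
vertex -1.209 -0.329 1.396
vertex -1.78 -0.1 0.733
vertex -1.59 0.491 1.39
endloop
endfacet
facet normal 0.374 0.814 0.446
outer loop
vertex -1.516 0.032 2.166
vertex -1.59 0.491 1.39
vertex -2.277 0.484 1.979
endloop
endfacet
facet normal 0.318 -0.240 0.917
outer loop
vertex -1.661 -0.843 1.987
vertex -1.516 0.032 2.166
vertex -2.32 -0.34 2.347
endloop
endfacet
facet normal 0.076 -0.994 0.077
outer loop
vertex -1.823 -0.924 1.101
vertex -1.661 -0.843 1.987
vertex -2.51 -0.931 1.69
endloop
endfacet
facet normal -0.017 -0.407 -0.913
outer loop
vertex -1.78 -0.1 0.733
vertex -1.823 -0.924 1.101
vertex -2.584 -0.472 0.914
endloop
endfacet
facet normal 0.166 0.709 -0.686
outer loop
vertex -1.59 0.491 1.39
vertex -1.78 -0.1 0.733
vertex -2.439 0.403 1.093
endloop
endfacet

endsolid
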